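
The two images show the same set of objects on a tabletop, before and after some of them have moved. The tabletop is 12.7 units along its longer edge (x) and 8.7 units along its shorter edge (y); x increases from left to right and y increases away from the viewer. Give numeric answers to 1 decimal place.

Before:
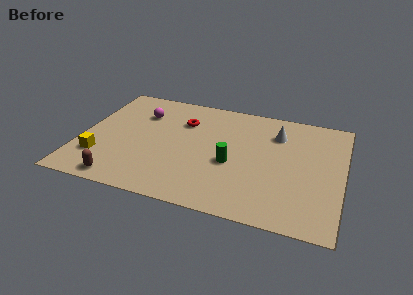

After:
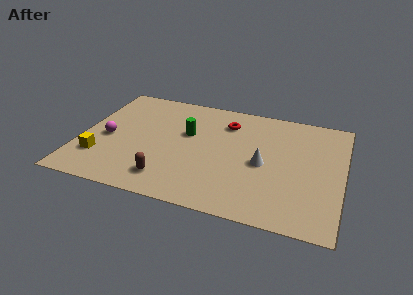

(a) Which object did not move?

the yellow cube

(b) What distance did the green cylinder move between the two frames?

2.9

From (7.4, 3.6) to (5.1, 5.3), the green cylinder covered √(2.3² + 1.7²) ≈ 2.9 units.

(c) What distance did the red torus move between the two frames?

2.2

The red torus moved from about (4.8, 6.2) to (6.9, 6.7), a distance of √(2.1² + 0.5²) ≈ 2.2.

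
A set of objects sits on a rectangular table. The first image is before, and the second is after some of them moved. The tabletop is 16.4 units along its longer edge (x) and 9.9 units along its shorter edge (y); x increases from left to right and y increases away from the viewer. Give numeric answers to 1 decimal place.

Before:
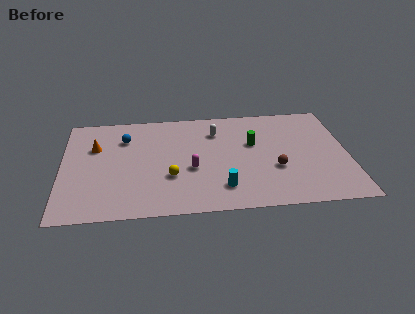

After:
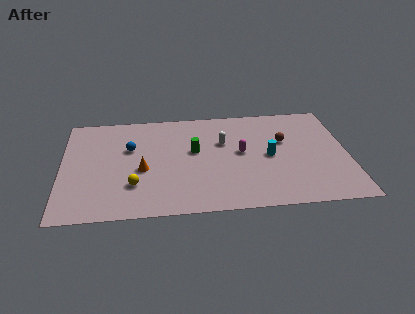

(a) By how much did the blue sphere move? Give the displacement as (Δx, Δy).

(0.3, -1.0)

From the two frames, the blue sphere sits at roughly (3.6, 7.3) before and (3.9, 6.3) after.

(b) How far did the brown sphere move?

2.7

The brown sphere was near (12.2, 3.6) before and (12.8, 6.2) after, so it travelled √(0.6² + 2.6²) ≈ 2.7 units.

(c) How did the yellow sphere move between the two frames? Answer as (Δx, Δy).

(-2.1, -0.6)

The yellow sphere was at about (6.2, 3.4) and moved to about (4.1, 2.8).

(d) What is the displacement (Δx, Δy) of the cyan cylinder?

(2.8, 2.7)

The cyan cylinder was at about (9.1, 2.1) and moved to about (11.9, 4.8).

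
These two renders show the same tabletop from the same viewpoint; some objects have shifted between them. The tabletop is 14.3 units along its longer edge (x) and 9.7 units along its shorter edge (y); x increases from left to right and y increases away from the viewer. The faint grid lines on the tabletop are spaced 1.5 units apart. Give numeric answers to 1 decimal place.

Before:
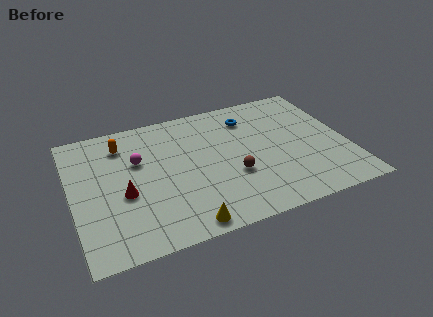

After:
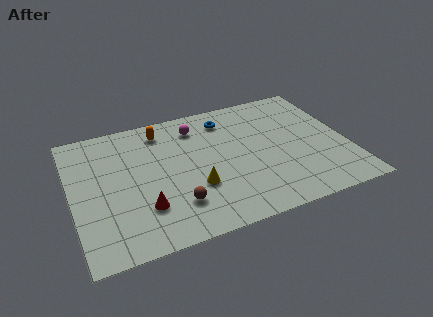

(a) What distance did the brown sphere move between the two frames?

3.3

The brown sphere was near (8.2, 3.5) before and (5.1, 2.4) after, so it travelled √(3.1² + 1.1²) ≈ 3.3 units.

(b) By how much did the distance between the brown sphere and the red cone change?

-4.0

They were about 5.6 units apart before and 1.6 after — 4.0 units closer together.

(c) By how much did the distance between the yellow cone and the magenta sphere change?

-1.1

Before: roughly 5.6 units apart; after: 4.5. That's 1.1 units closer together.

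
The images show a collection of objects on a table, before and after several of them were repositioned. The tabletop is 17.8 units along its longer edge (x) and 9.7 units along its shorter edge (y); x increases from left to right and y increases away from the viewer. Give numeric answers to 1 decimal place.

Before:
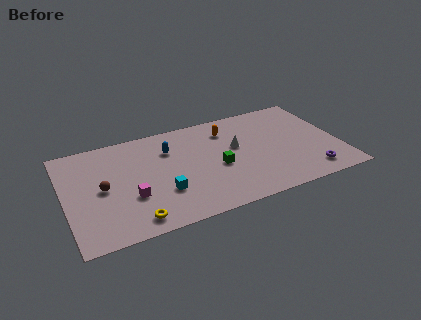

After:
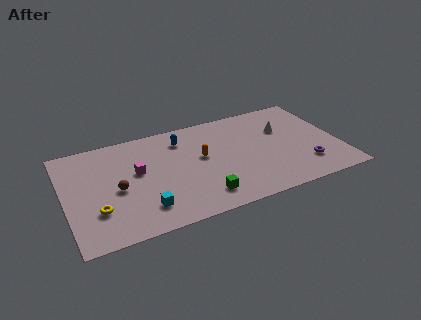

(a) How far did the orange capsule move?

2.8

From (10.8, 7.6) to (8.9, 5.5), the orange capsule covered √(1.9² + 2.1²) ≈ 2.8 units.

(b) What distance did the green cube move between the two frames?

2.7

The green cube was near (9.8, 4.2) before and (8.5, 1.8) after, so it travelled √(1.3² + 2.4²) ≈ 2.7 units.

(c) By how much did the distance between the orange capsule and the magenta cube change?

-3.7

Before: roughly 7.9 units apart; after: 4.2. That's 3.7 units closer together.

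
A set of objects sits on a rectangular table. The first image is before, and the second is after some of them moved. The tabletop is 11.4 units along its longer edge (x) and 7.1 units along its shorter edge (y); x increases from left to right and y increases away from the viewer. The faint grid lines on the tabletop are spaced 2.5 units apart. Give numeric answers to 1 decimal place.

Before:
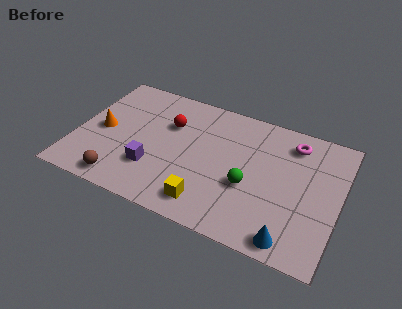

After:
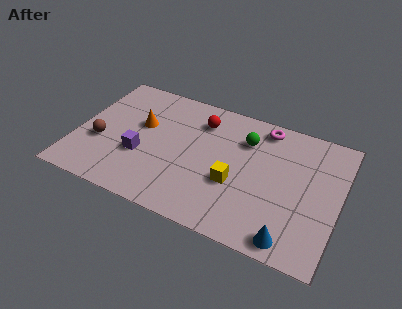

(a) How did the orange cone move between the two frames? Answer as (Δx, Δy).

(1.6, 0.9)

The orange cone started near (1.1, 3.4) and ended near (2.7, 4.3).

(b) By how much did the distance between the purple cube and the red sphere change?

+1.0

Before: roughly 2.7 units apart; after: 3.7. That's 1.0 units further apart.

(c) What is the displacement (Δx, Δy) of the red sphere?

(1.3, 0.7)

The red sphere started near (3.9, 4.8) and ended near (5.2, 5.5).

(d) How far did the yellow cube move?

1.8

The yellow cube moved from about (6.0, 1.2) to (7.0, 2.7), a distance of √(1.0² + 1.5²) ≈ 1.8.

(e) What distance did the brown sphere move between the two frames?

2.2

From (2.3, 0.9) to (1.1, 2.7), the brown sphere covered √(1.2² + 1.8²) ≈ 2.2 units.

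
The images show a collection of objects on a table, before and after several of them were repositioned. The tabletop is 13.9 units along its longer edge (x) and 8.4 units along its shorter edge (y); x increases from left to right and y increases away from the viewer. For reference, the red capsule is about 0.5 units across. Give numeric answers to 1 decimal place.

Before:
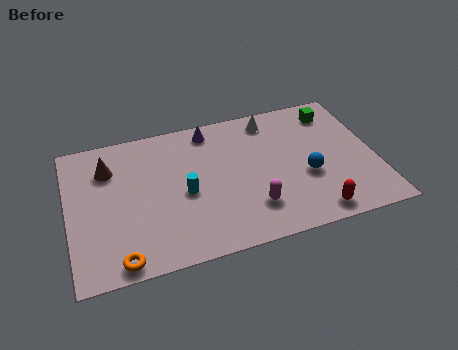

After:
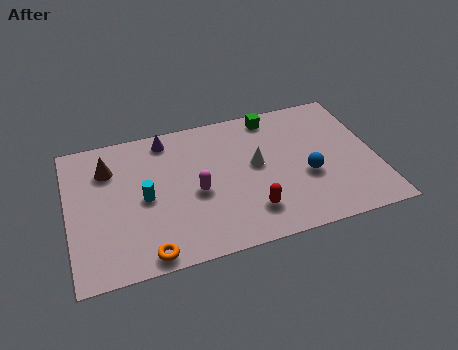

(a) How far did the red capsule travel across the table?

2.9

The red capsule moved from about (10.8, 1.0) to (8.0, 1.9), a distance of √(2.8² + 0.9²) ≈ 2.9.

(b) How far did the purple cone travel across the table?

2.0

The purple cone was near (6.6, 7.3) before and (4.6, 7.3) after, so it travelled √(2.0² + 0.0²) ≈ 2.0 units.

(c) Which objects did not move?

the blue sphere and the brown cone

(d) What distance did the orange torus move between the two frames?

1.2

The orange torus was near (2.1, 0.8) before and (3.3, 0.8) after, so it travelled √(1.2² + 0.0²) ≈ 1.2 units.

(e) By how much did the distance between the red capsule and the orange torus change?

-3.9

Before: roughly 8.7 units apart; after: 4.8. That's 3.9 units closer together.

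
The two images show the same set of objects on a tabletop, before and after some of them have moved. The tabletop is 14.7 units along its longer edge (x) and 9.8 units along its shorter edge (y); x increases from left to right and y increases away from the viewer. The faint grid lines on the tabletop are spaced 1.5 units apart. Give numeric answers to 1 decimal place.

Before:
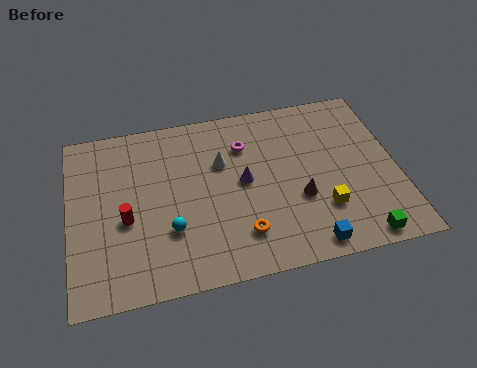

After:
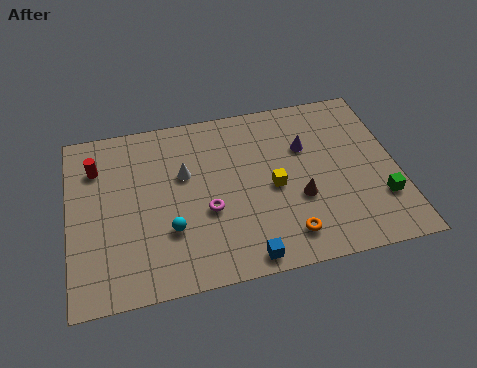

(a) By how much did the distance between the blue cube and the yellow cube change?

+1.9

The distance was about 2.0 in the first image and 3.9 in the second, so they moved 1.9 units further apart.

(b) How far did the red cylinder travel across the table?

3.4

From (2.5, 4.1) to (1.3, 7.3), the red cylinder covered √(1.2² + 3.2²) ≈ 3.4 units.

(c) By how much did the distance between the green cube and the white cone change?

+1.2

They were about 8.0 units apart before and 9.2 after — 1.2 units further apart.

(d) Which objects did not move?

the cyan sphere and the brown cone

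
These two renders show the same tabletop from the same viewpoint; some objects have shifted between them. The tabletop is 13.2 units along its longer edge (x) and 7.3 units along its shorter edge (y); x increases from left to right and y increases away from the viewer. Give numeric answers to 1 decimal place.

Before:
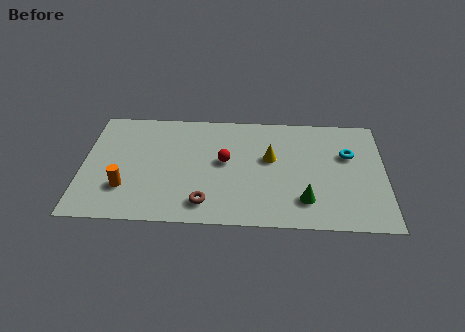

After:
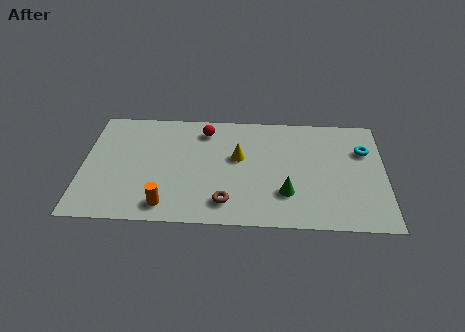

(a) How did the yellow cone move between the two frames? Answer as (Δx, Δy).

(-1.4, 0.0)

From the two frames, the yellow cone sits at roughly (8.2, 4.3) before and (6.8, 4.3) after.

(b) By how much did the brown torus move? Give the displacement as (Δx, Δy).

(0.9, 0.1)

The brown torus started near (5.4, 1.3) and ended near (6.3, 1.4).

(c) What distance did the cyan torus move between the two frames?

0.8

The cyan torus moved from about (11.6, 4.7) to (12.3, 5.0), a distance of √(0.7² + 0.3²) ≈ 0.8.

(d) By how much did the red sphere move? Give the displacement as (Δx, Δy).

(-0.9, 2.0)

The red sphere started near (6.2, 4.0) and ended near (5.3, 6.0).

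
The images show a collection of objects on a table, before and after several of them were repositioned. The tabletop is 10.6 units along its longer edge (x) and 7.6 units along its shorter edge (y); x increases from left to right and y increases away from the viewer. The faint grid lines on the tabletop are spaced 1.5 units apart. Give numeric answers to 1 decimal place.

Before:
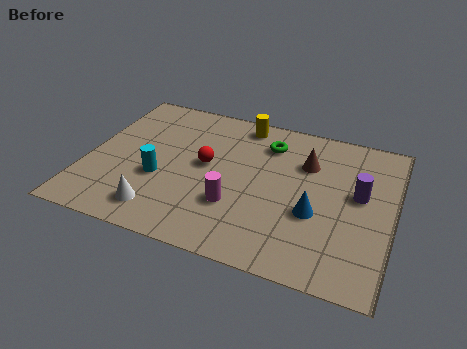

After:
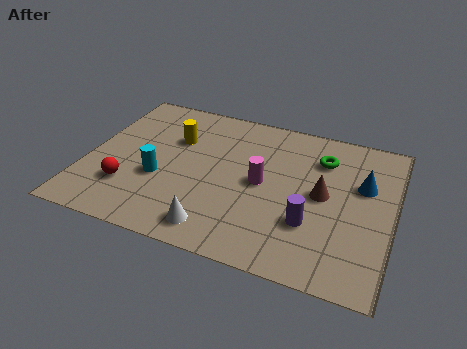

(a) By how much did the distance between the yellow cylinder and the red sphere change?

+0.5

They were about 2.8 units apart before and 3.3 after — 0.5 units further apart.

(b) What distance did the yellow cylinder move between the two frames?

2.7

From (5.1, 6.7) to (2.9, 5.1), the yellow cylinder covered √(2.2² + 1.6²) ≈ 2.7 units.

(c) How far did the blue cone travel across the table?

2.4

The blue cone moved from about (8.0, 2.9) to (9.5, 4.8), a distance of √(1.5² + 1.9²) ≈ 2.4.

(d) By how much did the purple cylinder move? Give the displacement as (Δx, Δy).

(-1.5, -1.9)

From the two frames, the purple cylinder sits at roughly (9.4, 4.3) before and (7.9, 2.4) after.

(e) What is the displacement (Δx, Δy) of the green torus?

(1.9, -0.2)

From the two frames, the green torus sits at roughly (6.1, 5.9) before and (8.0, 5.7) after.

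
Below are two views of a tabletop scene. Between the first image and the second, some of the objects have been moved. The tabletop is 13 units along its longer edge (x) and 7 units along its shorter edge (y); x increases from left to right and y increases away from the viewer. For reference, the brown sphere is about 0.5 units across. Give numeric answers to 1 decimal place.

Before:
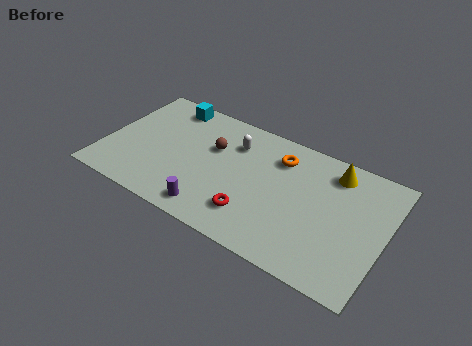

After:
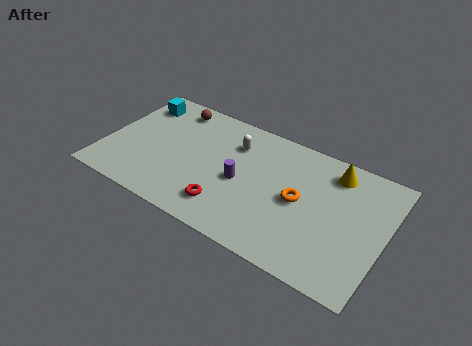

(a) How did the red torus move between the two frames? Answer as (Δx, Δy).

(-1.2, -0.2)

The red torus was at about (7.2, 1.7) and moved to about (6.0, 1.5).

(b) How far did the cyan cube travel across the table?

1.5

The cyan cube moved from about (2.5, 6.1) to (1.1, 5.6), a distance of √(1.4² + 0.5²) ≈ 1.5.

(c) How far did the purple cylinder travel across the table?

2.4

From (5.4, 1.0) to (6.4, 3.2), the purple cylinder covered √(1.0² + 2.2²) ≈ 2.4 units.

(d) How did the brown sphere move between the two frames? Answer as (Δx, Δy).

(-2.2, 1.5)

The brown sphere started near (4.9, 4.5) and ended near (2.7, 6.0).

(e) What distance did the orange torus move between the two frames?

2.2

The orange torus was near (7.9, 5.4) before and (9.1, 3.5) after, so it travelled √(1.2² + 1.9²) ≈ 2.2 units.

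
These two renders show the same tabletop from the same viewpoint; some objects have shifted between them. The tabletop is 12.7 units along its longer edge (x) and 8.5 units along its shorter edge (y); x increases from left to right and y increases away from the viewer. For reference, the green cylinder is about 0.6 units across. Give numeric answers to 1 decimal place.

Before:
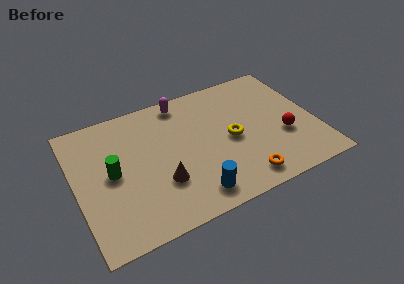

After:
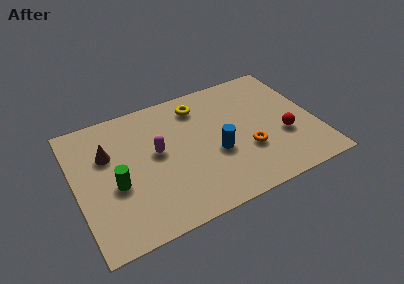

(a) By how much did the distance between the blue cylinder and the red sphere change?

-1.8

The distance was about 5.4 in the first image and 3.6 in the second, so they moved 1.8 units closer together.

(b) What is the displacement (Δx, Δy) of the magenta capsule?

(-1.7, -2.8)

The magenta capsule started near (6.0, 7.5) and ended near (4.3, 4.7).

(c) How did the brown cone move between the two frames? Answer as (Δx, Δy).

(-2.5, 2.9)

The brown cone was at about (4.3, 2.7) and moved to about (1.8, 5.6).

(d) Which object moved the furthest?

the brown cone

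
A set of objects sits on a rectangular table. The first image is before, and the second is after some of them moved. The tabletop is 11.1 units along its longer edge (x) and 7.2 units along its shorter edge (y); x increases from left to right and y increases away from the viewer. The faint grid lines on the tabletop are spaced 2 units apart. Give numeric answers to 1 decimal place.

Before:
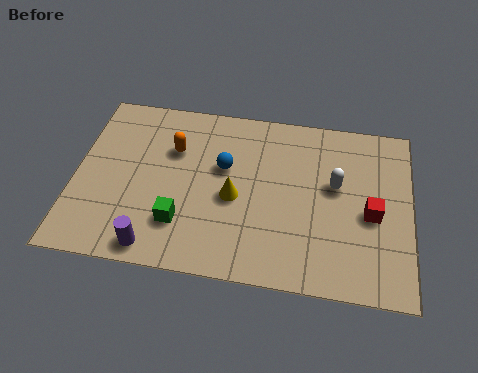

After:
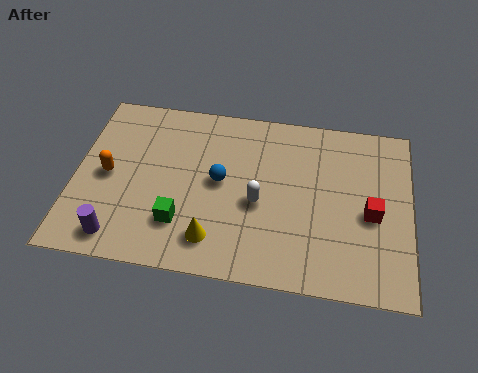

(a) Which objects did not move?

the green cube and the red cube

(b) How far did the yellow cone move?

1.9

The yellow cone was near (5.3, 3.2) before and (4.7, 1.4) after, so it travelled √(0.6² + 1.8²) ≈ 1.9 units.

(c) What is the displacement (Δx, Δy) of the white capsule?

(-2.5, -1.1)

The white capsule started near (8.6, 4.2) and ended near (6.1, 3.1).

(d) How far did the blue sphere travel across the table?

0.6

The blue sphere was near (4.9, 4.4) before and (4.8, 3.8) after, so it travelled √(0.1² + 0.6²) ≈ 0.6 units.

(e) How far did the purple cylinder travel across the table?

1.2

The purple cylinder moved from about (2.8, 0.8) to (1.6, 1.0), a distance of √(1.2² + 0.2²) ≈ 1.2.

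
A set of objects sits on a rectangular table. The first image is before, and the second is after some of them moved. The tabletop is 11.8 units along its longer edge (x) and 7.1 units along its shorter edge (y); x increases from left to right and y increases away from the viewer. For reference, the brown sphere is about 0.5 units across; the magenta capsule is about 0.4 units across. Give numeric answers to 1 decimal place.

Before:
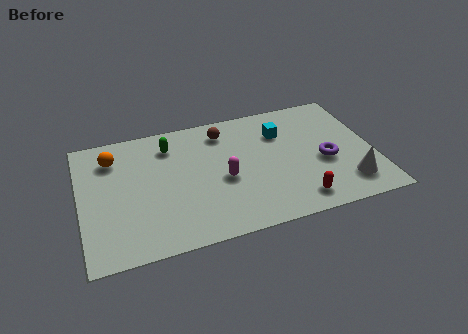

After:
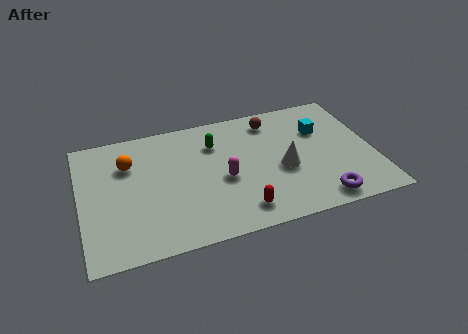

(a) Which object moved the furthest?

the white cone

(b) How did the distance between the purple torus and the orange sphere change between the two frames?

-0.3

The distance was about 8.8 in the first image and 8.5 in the second, so they moved 0.3 units closer together.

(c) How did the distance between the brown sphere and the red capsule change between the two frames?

-0.4

They were about 5.4 units apart before and 5.0 after — 0.4 units closer together.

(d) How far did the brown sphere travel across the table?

2.0

The brown sphere moved from about (5.9, 5.8) to (7.9, 5.9), a distance of √(2.0² + 0.1²) ≈ 2.0.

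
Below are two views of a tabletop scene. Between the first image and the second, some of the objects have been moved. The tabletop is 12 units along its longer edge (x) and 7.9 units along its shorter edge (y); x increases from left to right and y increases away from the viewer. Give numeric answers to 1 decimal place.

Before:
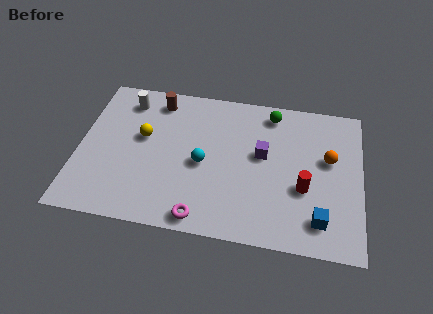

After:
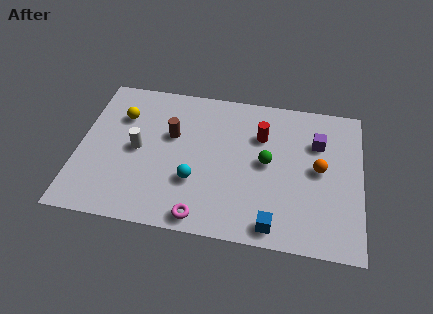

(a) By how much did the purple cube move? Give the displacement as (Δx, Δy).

(2.3, 1.0)

From the two frames, the purple cube sits at roughly (7.8, 4.5) before and (10.1, 5.5) after.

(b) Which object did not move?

the magenta torus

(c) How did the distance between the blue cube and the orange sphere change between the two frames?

+0.5

The distance was about 3.2 in the first image and 3.7 in the second, so they moved 0.5 units further apart.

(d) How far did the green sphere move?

2.7

From (8.1, 6.8) to (8.0, 4.1), the green sphere covered √(0.1² + 2.7²) ≈ 2.7 units.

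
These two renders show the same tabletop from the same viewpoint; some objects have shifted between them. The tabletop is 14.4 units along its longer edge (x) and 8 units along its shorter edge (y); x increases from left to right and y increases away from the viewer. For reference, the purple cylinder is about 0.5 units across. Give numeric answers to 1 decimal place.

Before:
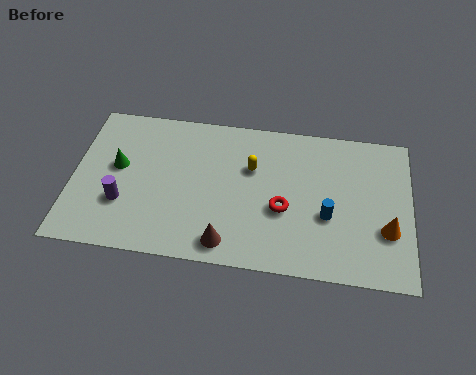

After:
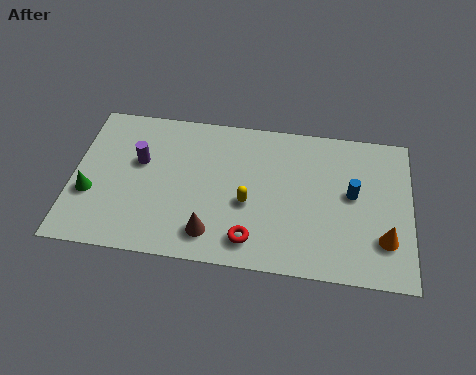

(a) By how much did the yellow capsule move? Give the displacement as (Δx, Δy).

(-0.1, -1.9)

The yellow capsule started near (7.6, 5.2) and ended near (7.5, 3.3).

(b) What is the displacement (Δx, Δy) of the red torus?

(-1.3, -1.8)

From the two frames, the red torus sits at roughly (9.0, 3.2) before and (7.7, 1.4) after.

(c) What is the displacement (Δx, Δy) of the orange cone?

(-0.1, -0.5)

From the two frames, the orange cone sits at roughly (13.4, 2.7) before and (13.3, 2.2) after.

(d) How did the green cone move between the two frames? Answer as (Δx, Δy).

(-1.1, -1.6)

From the two frames, the green cone sits at roughly (1.9, 4.5) before and (0.8, 2.9) after.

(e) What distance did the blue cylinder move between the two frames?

1.6

The blue cylinder was near (10.9, 3.1) before and (11.9, 4.4) after, so it travelled √(1.0² + 1.3²) ≈ 1.6 units.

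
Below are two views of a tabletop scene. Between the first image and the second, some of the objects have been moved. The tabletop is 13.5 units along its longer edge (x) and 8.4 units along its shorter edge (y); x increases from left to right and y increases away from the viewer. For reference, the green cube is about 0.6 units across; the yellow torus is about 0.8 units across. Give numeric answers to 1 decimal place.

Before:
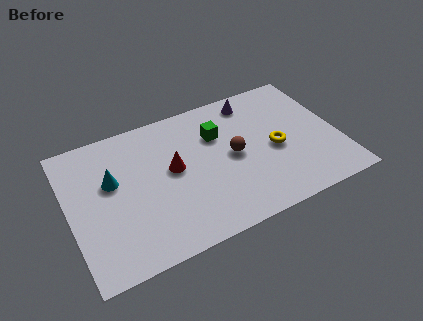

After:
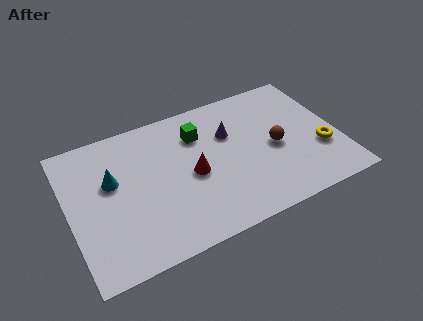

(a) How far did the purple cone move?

2.1

The purple cone was near (9.6, 7.2) before and (8.2, 5.6) after, so it travelled √(1.4² + 1.6²) ≈ 2.1 units.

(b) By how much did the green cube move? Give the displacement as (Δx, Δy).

(-0.9, 0.4)

The green cube was at about (7.6, 5.8) and moved to about (6.7, 6.2).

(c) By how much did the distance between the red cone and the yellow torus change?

+1.3

The distance was about 5.2 in the first image and 6.5 in the second, so they moved 1.3 units further apart.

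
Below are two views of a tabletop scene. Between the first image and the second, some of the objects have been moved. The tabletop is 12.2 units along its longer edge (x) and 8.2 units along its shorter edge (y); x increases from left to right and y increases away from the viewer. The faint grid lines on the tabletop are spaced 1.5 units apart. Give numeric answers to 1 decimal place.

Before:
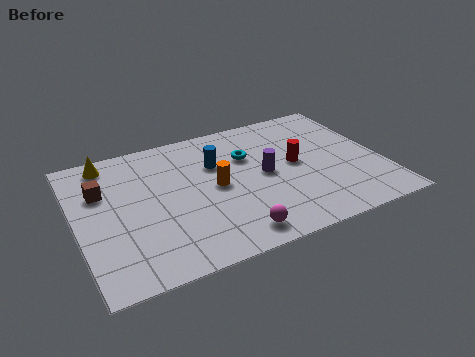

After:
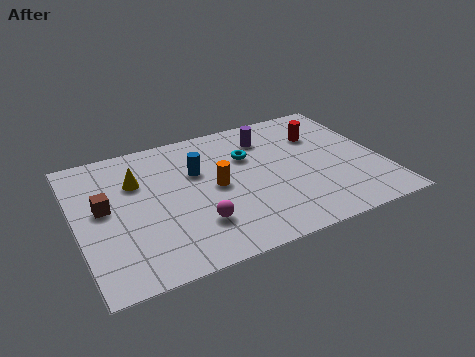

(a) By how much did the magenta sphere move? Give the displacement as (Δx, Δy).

(-1.3, 1.1)

From the two frames, the magenta sphere sits at roughly (5.8, 1.1) before and (4.5, 2.2) after.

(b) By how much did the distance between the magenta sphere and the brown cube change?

-2.3

The distance was about 6.4 in the first image and 4.1 in the second, so they moved 2.3 units closer together.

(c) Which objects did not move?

the cyan torus and the orange cylinder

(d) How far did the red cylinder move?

1.9

The red cylinder moved from about (8.8, 4.3) to (10.0, 5.8), a distance of √(1.2² + 1.5²) ≈ 1.9.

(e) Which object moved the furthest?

the purple cylinder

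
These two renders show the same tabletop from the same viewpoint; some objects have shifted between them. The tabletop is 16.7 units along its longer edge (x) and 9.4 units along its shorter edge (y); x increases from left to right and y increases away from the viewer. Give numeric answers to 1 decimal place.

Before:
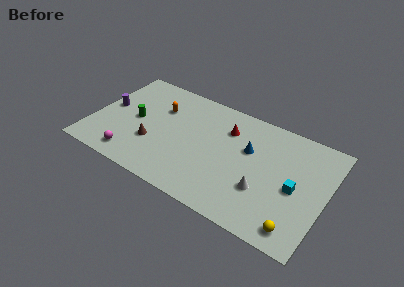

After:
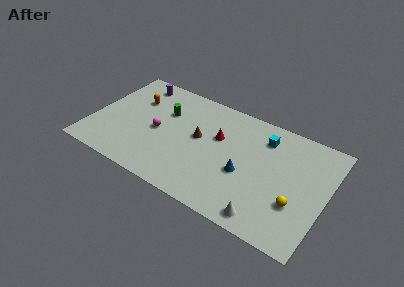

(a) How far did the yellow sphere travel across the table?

1.8

The yellow sphere moved from about (15.1, 1.3) to (14.8, 3.1), a distance of √(0.3² + 1.8²) ≈ 1.8.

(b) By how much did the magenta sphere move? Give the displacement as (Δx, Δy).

(1.4, 3.0)

From the two frames, the magenta sphere sits at roughly (3.3, 1.4) before and (4.7, 4.4) after.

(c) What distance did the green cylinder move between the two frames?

2.5

The green cylinder was near (3.0, 4.7) before and (4.9, 6.3) after, so it travelled √(1.9² + 1.6²) ≈ 2.5 units.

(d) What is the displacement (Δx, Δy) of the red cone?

(-0.5, -1.0)

The red cone was at about (9.4, 6.9) and moved to about (8.9, 5.9).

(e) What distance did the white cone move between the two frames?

2.1

The white cone moved from about (12.5, 3.1) to (13.0, 1.1), a distance of √(0.5² + 2.0²) ≈ 2.1.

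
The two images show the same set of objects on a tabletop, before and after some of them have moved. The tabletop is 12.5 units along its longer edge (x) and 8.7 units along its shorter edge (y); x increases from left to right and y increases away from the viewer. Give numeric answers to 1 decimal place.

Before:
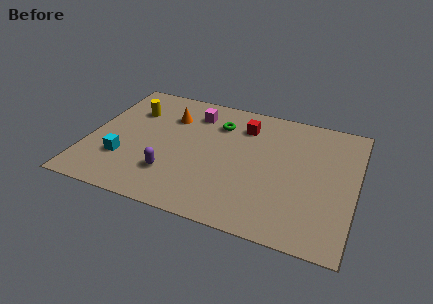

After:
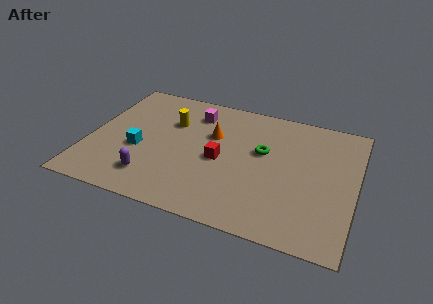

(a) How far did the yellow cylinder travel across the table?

1.9

From (1.8, 6.2) to (3.7, 5.9), the yellow cylinder covered √(1.9² + 0.3²) ≈ 1.9 units.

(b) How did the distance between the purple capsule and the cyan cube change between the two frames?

-0.4

Before: roughly 2.3 units apart; after: 1.9. That's 0.4 units closer together.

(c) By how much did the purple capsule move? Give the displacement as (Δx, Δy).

(-0.9, -0.5)

The purple capsule started near (4.1, 2.3) and ended near (3.2, 1.8).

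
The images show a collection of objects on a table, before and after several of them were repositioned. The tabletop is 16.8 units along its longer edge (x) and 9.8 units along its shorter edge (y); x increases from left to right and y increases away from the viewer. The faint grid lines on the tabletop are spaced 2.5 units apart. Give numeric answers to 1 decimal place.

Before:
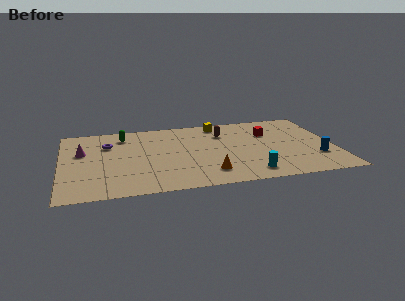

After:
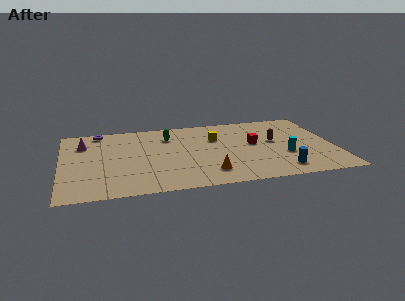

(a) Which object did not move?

the orange cone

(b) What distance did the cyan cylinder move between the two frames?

3.0

From (11.4, 1.5) to (13.7, 3.5), the cyan cylinder covered √(2.3² + 2.0²) ≈ 3.0 units.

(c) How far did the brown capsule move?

3.5

The brown capsule moved from about (10.1, 7.2) to (13.2, 5.5), a distance of √(3.1² + 1.7²) ≈ 3.5.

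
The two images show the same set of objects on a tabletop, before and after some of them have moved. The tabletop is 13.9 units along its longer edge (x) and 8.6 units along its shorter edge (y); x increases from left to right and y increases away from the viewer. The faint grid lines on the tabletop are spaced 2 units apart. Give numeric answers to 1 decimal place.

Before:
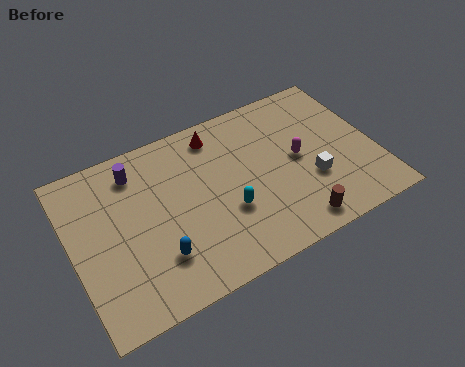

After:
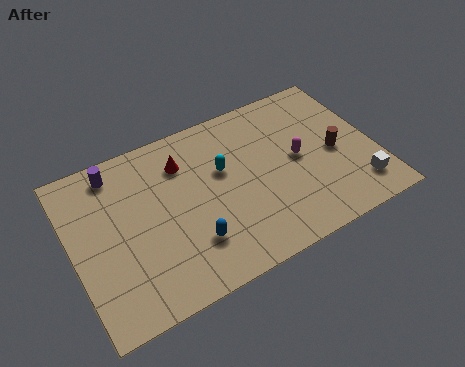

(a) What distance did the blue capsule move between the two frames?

1.5

From (3.6, 2.3) to (5.1, 2.3), the blue capsule covered √(1.5² + 0.0²) ≈ 1.5 units.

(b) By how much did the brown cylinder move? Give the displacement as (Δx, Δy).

(2.4, 2.9)

The brown cylinder started near (9.7, 1.1) and ended near (12.1, 4.0).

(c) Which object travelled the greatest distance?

the brown cylinder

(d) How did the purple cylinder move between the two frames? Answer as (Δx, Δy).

(-0.9, 0.4)

From the two frames, the purple cylinder sits at roughly (3.2, 7.0) before and (2.3, 7.4) after.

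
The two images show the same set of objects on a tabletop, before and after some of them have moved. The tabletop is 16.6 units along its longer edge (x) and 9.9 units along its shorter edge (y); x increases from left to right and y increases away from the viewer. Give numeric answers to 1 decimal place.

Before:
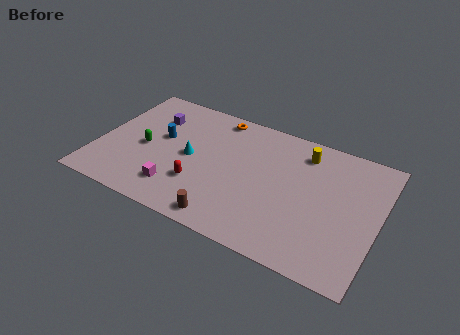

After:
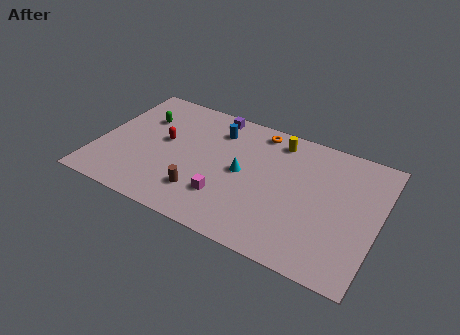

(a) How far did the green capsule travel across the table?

2.5

The green capsule moved from about (2.8, 4.5) to (2.3, 6.9), a distance of √(0.5² + 2.4²) ≈ 2.5.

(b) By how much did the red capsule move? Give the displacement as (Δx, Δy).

(-2.5, 2.5)

From the two frames, the red capsule sits at roughly (6.3, 3.0) before and (3.8, 5.5) after.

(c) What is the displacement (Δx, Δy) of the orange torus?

(2.5, -0.1)

The orange torus started near (6.6, 8.8) and ended near (9.1, 8.7).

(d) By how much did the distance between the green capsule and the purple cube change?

+1.8

The distance was about 2.7 in the first image and 4.5 in the second, so they moved 1.8 units further apart.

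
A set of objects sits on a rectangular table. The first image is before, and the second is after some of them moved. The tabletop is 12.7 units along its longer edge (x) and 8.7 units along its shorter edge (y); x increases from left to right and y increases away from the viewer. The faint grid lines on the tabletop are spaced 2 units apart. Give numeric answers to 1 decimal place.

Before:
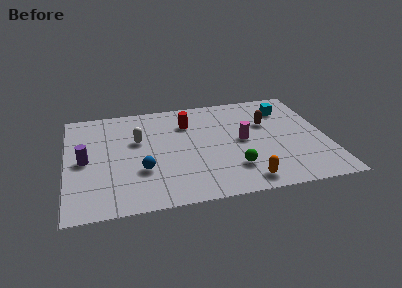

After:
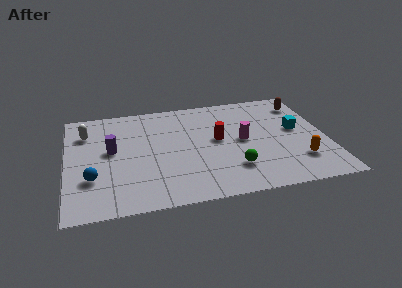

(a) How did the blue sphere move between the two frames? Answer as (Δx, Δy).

(-2.4, -0.2)

From the two frames, the blue sphere sits at roughly (3.6, 2.9) before and (1.2, 2.7) after.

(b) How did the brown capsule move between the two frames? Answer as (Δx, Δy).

(1.9, 1.4)

The brown capsule was at about (9.9, 5.6) and moved to about (11.8, 7.0).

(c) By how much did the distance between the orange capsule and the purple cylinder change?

+1.2

They were about 8.2 units apart before and 9.4 after — 1.2 units further apart.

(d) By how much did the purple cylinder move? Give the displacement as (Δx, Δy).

(1.3, 0.6)

From the two frames, the purple cylinder sits at roughly (0.9, 4.2) before and (2.2, 4.8) after.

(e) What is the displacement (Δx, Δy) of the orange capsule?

(2.7, 1.1)

From the two frames, the orange capsule sits at roughly (8.5, 1.1) before and (11.2, 2.2) after.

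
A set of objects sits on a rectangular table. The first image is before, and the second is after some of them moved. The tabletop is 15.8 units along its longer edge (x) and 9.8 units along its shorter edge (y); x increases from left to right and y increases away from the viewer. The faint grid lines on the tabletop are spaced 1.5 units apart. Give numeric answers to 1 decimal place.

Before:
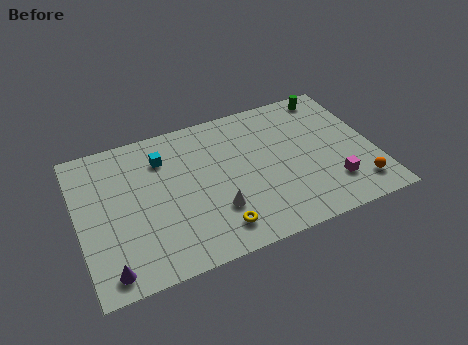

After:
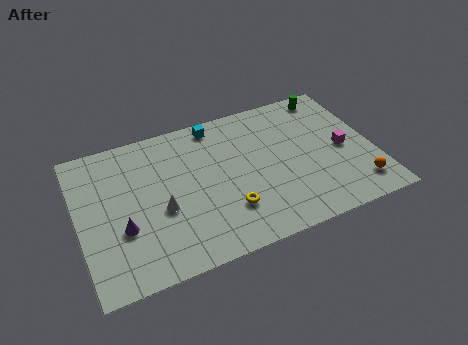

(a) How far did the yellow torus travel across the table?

1.2

From (7.0, 1.7) to (7.7, 2.7), the yellow torus covered √(0.7² + 1.0²) ≈ 1.2 units.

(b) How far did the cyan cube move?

3.3

The cyan cube moved from about (4.7, 7.4) to (7.7, 8.7), a distance of √(3.0² + 1.3²) ≈ 3.3.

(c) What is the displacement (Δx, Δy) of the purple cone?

(0.9, 2.3)

From the two frames, the purple cone sits at roughly (1.3, 1.2) before and (2.2, 3.5) after.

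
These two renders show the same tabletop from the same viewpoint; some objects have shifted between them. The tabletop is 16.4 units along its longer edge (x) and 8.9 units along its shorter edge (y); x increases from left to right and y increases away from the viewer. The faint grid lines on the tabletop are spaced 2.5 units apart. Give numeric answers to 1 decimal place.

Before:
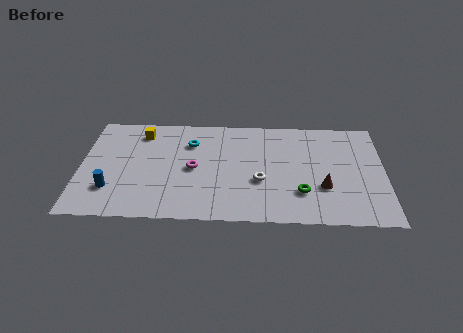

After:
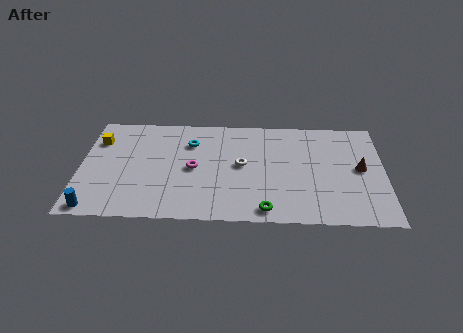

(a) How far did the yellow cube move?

2.4

From (3.2, 7.3) to (0.9, 6.5), the yellow cube covered √(2.3² + 0.8²) ≈ 2.4 units.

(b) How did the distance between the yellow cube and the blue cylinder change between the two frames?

+0.6

They were about 5.1 units apart before and 5.7 after — 0.6 units further apart.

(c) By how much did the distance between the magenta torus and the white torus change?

-1.1

The distance was about 3.7 in the first image and 2.6 in the second, so they moved 1.1 units closer together.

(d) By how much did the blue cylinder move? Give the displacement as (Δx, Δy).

(-0.8, -1.6)

The blue cylinder started near (1.7, 2.4) and ended near (0.9, 0.8).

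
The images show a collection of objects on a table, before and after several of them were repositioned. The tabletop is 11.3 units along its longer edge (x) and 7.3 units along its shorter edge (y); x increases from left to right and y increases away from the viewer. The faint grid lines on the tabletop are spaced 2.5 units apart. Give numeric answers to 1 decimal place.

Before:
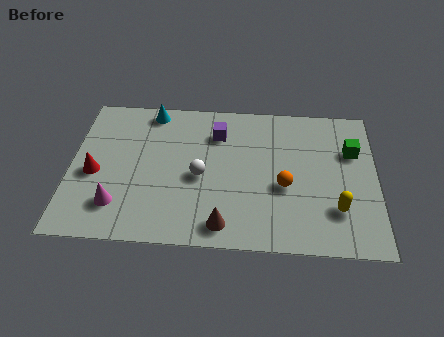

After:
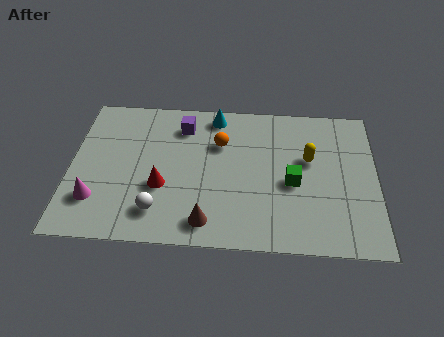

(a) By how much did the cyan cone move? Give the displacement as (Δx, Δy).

(2.4, -0.1)

From the two frames, the cyan cone sits at roughly (2.9, 6.5) before and (5.3, 6.4) after.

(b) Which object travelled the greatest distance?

the orange sphere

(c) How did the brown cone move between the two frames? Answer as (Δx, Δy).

(-0.6, 0.1)

The brown cone started near (5.7, 1.0) and ended near (5.1, 1.1).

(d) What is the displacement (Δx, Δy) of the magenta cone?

(-0.8, 0.2)

From the two frames, the magenta cone sits at roughly (1.8, 1.7) before and (1.0, 1.9) after.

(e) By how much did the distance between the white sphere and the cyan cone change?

+1.6

They were about 3.7 units apart before and 5.3 after — 1.6 units further apart.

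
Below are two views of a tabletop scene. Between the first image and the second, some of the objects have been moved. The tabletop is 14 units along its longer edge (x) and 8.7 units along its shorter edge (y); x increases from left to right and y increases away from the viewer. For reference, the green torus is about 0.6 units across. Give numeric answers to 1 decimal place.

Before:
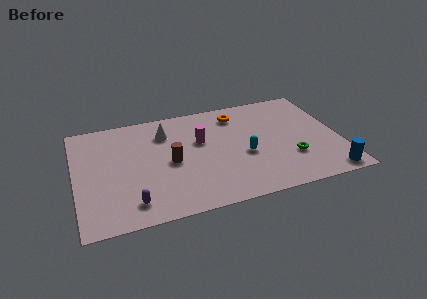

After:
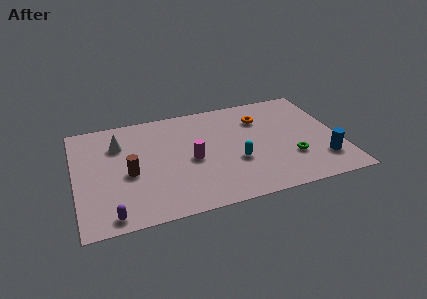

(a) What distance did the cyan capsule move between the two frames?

0.6

From (8.9, 3.6) to (8.4, 3.2), the cyan capsule covered √(0.5² + 0.4²) ≈ 0.6 units.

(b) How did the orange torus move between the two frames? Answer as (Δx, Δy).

(1.2, -0.7)

From the two frames, the orange torus sits at roughly (8.8, 7.1) before and (10.0, 6.4) after.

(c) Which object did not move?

the green torus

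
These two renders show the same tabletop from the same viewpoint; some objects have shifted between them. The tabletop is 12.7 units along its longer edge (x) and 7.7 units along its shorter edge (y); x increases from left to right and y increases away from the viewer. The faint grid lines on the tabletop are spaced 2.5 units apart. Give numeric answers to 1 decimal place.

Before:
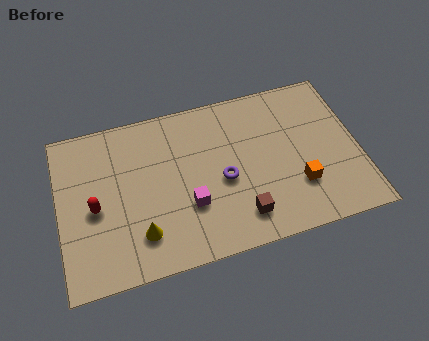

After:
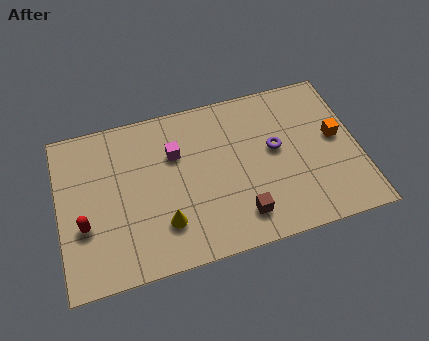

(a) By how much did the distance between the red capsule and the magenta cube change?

+0.7

Before: roughly 4.0 units apart; after: 4.7. That's 0.7 units further apart.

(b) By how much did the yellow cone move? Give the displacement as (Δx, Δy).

(1.0, 0.2)

The yellow cone was at about (3.3, 1.8) and moved to about (4.3, 2.0).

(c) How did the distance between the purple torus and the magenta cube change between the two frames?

+2.6

They were about 1.7 units apart before and 4.3 after — 2.6 units further apart.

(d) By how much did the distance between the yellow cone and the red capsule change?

+0.9

The distance was about 2.5 in the first image and 3.4 in the second, so they moved 0.9 units further apart.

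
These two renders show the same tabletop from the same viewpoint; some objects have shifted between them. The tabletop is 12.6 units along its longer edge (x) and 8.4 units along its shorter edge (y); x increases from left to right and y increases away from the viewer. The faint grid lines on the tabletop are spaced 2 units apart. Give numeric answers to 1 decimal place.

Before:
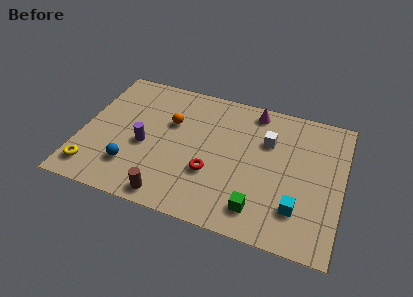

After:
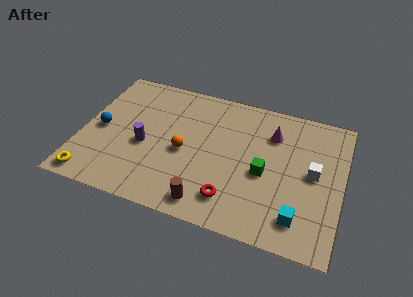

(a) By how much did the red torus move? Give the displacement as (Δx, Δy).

(1.1, -1.2)

The red torus was at about (6.4, 2.9) and moved to about (7.5, 1.7).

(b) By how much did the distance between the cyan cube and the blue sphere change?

+2.1

The distance was about 8.0 in the first image and 10.1 in the second, so they moved 2.1 units further apart.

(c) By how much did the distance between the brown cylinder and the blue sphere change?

+3.9

They were about 2.3 units apart before and 6.2 after — 3.9 units further apart.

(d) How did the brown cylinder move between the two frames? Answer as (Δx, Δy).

(1.8, 0.2)

The brown cylinder was at about (4.6, 0.9) and moved to about (6.4, 1.1).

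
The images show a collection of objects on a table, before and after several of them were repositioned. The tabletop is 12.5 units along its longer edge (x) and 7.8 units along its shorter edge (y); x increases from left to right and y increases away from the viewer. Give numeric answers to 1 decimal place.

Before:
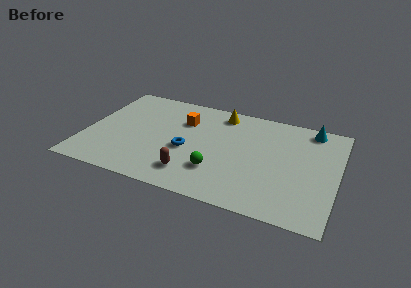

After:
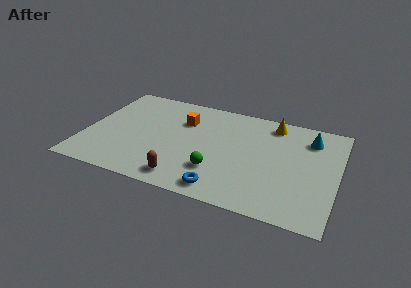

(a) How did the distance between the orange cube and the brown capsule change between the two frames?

+0.4

Before: roughly 4.0 units apart; after: 4.4. That's 0.4 units further apart.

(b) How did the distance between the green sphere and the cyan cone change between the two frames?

-0.6

Before: roughly 6.4 units apart; after: 5.8. That's 0.6 units closer together.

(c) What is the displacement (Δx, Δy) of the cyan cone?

(0.0, -0.8)

The cyan cone was at about (11.0, 6.9) and moved to about (11.0, 6.1).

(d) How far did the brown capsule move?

0.6

From (5.5, 1.6) to (5.2, 1.1), the brown capsule covered √(0.3² + 0.5²) ≈ 0.6 units.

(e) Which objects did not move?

the green sphere and the orange cube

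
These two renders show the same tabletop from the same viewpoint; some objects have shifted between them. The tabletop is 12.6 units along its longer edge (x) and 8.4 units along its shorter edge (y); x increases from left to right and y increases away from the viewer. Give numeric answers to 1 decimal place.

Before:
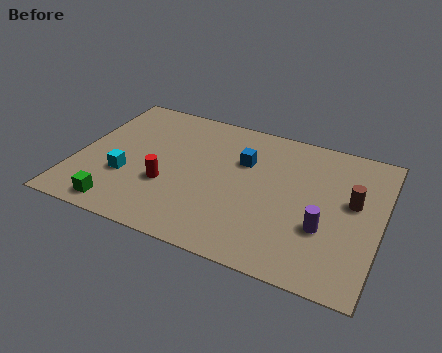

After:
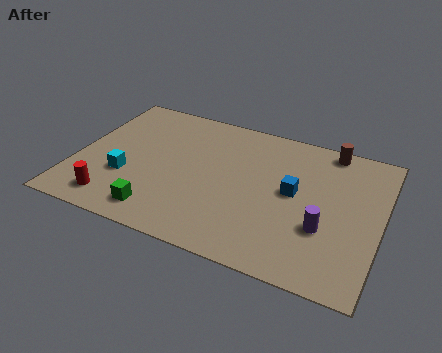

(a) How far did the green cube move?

1.6

From (2.2, 1.0) to (3.8, 1.3), the green cube covered √(1.6² + 0.3²) ≈ 1.6 units.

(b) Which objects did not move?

the purple cylinder and the cyan cube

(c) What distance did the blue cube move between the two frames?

2.5

From (6.8, 5.6) to (9.0, 4.5), the blue cube covered √(2.2² + 1.1²) ≈ 2.5 units.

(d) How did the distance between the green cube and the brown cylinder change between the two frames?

-1.0

They were about 10.0 units apart before and 9.0 after — 1.0 units closer together.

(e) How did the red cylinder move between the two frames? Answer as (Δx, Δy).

(-2.0, -1.7)

The red cylinder started near (3.9, 3.0) and ended near (1.9, 1.3).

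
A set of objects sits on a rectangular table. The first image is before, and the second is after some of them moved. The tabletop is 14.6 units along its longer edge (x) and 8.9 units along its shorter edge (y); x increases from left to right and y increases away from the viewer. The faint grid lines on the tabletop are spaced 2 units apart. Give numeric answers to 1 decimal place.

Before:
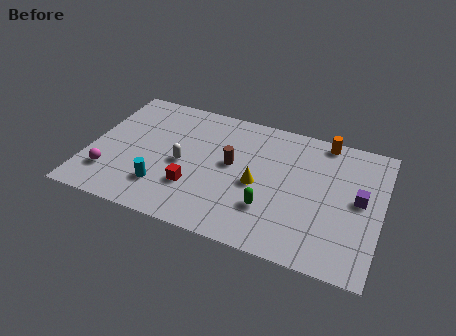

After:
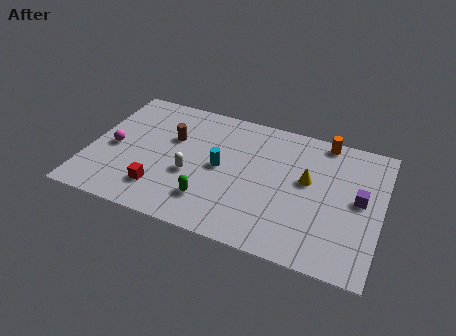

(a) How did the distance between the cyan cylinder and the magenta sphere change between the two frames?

+2.7

They were about 2.7 units apart before and 5.4 after — 2.7 units further apart.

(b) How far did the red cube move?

1.7

The red cube was near (5.4, 2.7) before and (3.8, 2.0) after, so it travelled √(1.6² + 0.7²) ≈ 1.7 units.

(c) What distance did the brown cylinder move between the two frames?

3.2

The brown cylinder moved from about (7.1, 4.9) to (4.0, 5.7), a distance of √(3.1² + 0.8²) ≈ 3.2.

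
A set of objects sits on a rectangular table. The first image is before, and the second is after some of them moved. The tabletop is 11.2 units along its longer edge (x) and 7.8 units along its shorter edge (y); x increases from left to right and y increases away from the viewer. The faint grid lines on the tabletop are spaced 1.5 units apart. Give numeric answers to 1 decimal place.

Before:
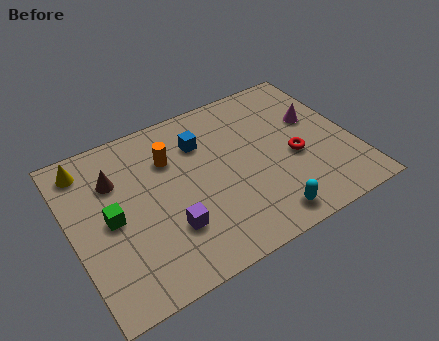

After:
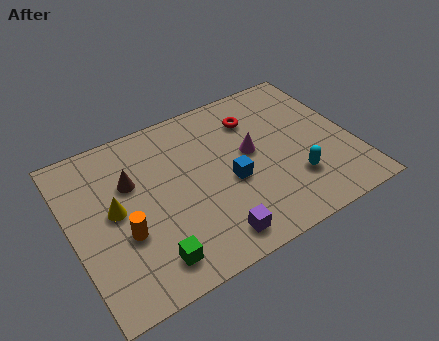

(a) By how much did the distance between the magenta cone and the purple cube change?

-3.0

The distance was about 6.8 in the first image and 3.8 in the second, so they moved 3.0 units closer together.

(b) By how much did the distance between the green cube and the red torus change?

-0.6

Before: roughly 7.3 units apart; after: 6.7. That's 0.6 units closer together.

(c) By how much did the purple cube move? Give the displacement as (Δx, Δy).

(1.5, -1.2)

From the two frames, the purple cube sits at roughly (3.6, 2.3) before and (5.1, 1.1) after.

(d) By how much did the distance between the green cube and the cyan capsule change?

-0.4

The distance was about 6.4 in the first image and 6.0 in the second, so they moved 0.4 units closer together.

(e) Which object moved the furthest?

the orange cylinder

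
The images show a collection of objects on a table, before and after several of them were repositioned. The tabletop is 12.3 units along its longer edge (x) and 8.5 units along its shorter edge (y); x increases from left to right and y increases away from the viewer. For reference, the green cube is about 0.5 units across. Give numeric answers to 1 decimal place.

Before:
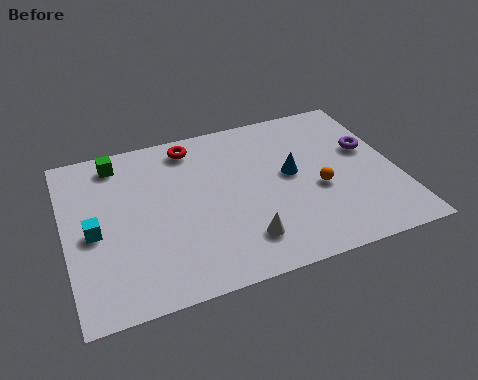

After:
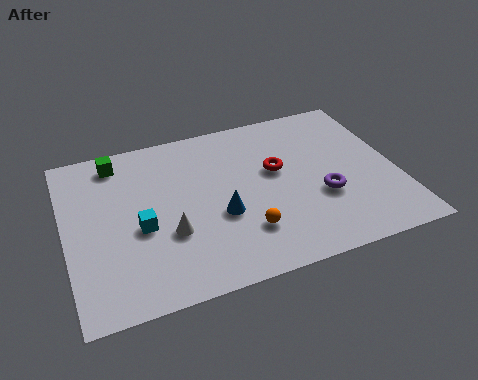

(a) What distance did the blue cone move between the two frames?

3.1

The blue cone was near (8.4, 4.6) before and (5.6, 3.3) after, so it travelled √(2.8² + 1.3²) ≈ 3.1 units.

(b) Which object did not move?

the green cube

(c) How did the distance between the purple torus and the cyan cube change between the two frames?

-3.8

They were about 10.5 units apart before and 6.7 after — 3.8 units closer together.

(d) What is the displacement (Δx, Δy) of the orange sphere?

(-2.9, -1.3)

From the two frames, the orange sphere sits at roughly (9.3, 3.5) before and (6.4, 2.2) after.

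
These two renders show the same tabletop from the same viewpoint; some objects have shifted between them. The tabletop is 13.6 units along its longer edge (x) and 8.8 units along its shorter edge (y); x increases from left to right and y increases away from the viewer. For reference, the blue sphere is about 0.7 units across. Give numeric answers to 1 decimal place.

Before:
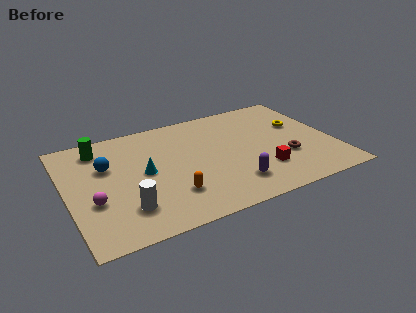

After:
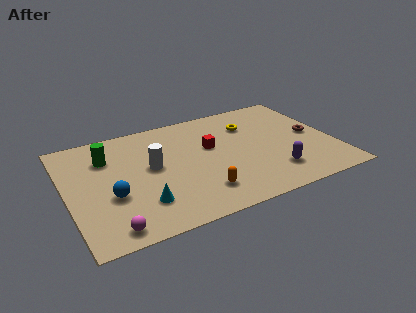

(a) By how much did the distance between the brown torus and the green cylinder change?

+0.5

The distance was about 10.1 in the first image and 10.6 in the second, so they moved 0.5 units further apart.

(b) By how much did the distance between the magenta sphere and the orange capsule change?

+0.8

The distance was about 3.9 in the first image and 4.7 in the second, so they moved 0.8 units further apart.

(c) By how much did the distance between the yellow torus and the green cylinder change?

-3.0

The distance was about 10.4 in the first image and 7.4 in the second, so they moved 3.0 units closer together.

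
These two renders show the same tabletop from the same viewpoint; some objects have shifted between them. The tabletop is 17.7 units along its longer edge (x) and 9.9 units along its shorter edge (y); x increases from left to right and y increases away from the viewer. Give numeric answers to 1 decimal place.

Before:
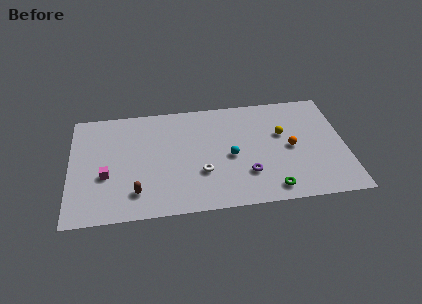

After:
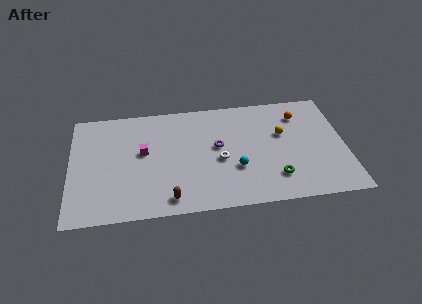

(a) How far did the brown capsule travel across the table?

2.2

The brown capsule moved from about (4.2, 2.1) to (6.3, 1.3), a distance of √(2.1² + 0.8²) ≈ 2.2.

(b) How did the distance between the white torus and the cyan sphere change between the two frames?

-0.9

Before: roughly 2.2 units apart; after: 1.3. That's 0.9 units closer together.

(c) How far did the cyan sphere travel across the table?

1.1

The cyan sphere was near (10.3, 4.5) before and (10.6, 3.4) after, so it travelled √(0.3² + 1.1²) ≈ 1.1 units.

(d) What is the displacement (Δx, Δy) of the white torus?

(1.2, 1.0)

The white torus was at about (8.4, 3.3) and moved to about (9.6, 4.3).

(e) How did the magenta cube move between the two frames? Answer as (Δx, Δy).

(2.4, 1.8)

From the two frames, the magenta cube sits at roughly (2.3, 3.8) before and (4.7, 5.6) after.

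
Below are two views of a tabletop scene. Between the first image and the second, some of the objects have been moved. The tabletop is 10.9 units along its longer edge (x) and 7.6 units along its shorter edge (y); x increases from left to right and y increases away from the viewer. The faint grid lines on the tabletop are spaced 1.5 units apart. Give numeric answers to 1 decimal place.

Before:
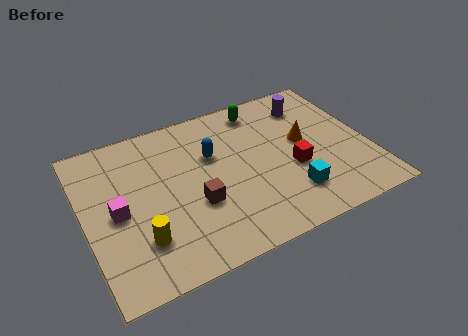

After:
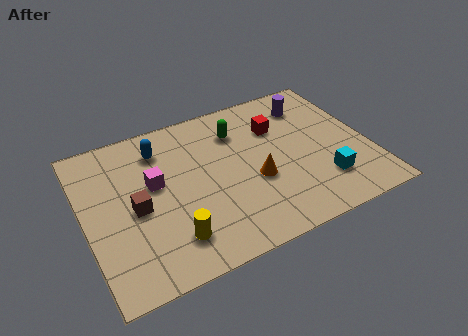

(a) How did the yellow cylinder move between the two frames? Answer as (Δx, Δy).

(1.1, -0.4)

The yellow cylinder started near (1.9, 2.0) and ended near (3.0, 1.6).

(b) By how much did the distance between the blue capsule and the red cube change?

+1.1

They were about 3.5 units apart before and 4.6 after — 1.1 units further apart.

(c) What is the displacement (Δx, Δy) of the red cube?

(-0.3, 2.3)

The red cube was at about (7.9, 3.0) and moved to about (7.6, 5.3).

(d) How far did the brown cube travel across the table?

2.3

From (4.1, 2.8) to (1.9, 3.5), the brown cube covered √(2.2² + 0.7²) ≈ 2.3 units.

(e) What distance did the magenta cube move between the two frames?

1.7

The magenta cube was near (1.2, 3.6) before and (2.7, 4.4) after, so it travelled √(1.5² + 0.8²) ≈ 1.7 units.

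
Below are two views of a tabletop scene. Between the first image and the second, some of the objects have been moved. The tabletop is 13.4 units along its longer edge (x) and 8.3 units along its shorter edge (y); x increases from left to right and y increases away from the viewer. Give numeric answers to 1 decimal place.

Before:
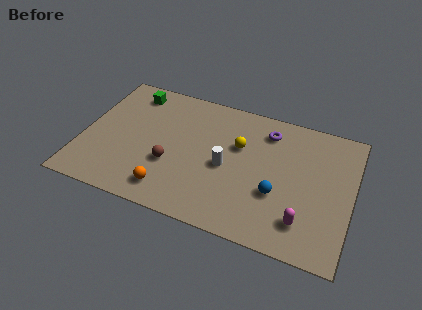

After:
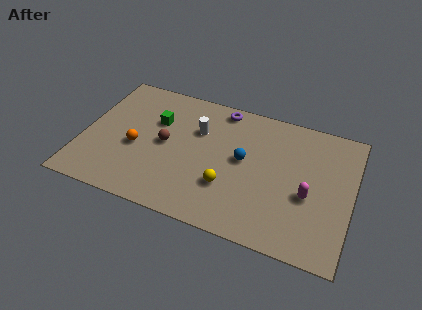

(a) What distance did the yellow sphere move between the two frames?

2.7

The yellow sphere moved from about (7.7, 5.3) to (7.4, 2.6), a distance of √(0.3² + 2.7²) ≈ 2.7.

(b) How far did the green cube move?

2.1

From (2.1, 7.0) to (3.5, 5.5), the green cube covered √(1.4² + 1.5²) ≈ 2.1 units.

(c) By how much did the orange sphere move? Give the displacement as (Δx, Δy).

(-1.9, 2.1)

The orange sphere was at about (4.6, 1.4) and moved to about (2.7, 3.5).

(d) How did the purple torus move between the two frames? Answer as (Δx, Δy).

(-2.4, 0.7)

The purple torus was at about (9.0, 6.7) and moved to about (6.6, 7.4).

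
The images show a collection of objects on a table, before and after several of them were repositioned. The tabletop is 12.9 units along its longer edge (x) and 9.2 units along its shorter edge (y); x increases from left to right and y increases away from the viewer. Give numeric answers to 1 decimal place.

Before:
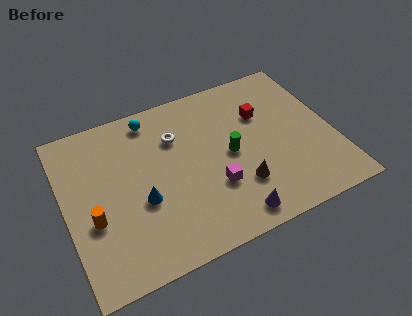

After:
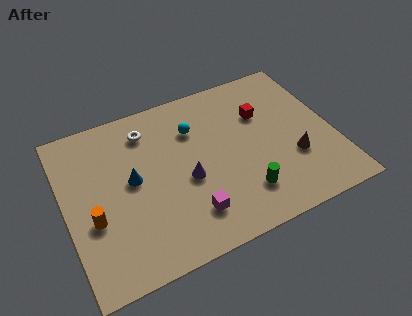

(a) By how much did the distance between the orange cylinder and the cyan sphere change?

+0.5

Before: roughly 5.6 units apart; after: 6.1. That's 0.5 units further apart.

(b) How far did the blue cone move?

1.3

From (3.5, 3.6) to (3.2, 4.9), the blue cone covered √(0.3² + 1.3²) ≈ 1.3 units.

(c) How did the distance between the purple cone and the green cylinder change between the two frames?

-0.3

Before: roughly 3.4 units apart; after: 3.1. That's 0.3 units closer together.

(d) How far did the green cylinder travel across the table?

2.4

The green cylinder was near (7.9, 4.5) before and (8.2, 2.1) after, so it travelled √(0.3² + 2.4²) ≈ 2.4 units.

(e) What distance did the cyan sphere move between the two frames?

2.4

From (4.5, 8.0) to (6.4, 6.6), the cyan sphere covered √(1.9² + 1.4²) ≈ 2.4 units.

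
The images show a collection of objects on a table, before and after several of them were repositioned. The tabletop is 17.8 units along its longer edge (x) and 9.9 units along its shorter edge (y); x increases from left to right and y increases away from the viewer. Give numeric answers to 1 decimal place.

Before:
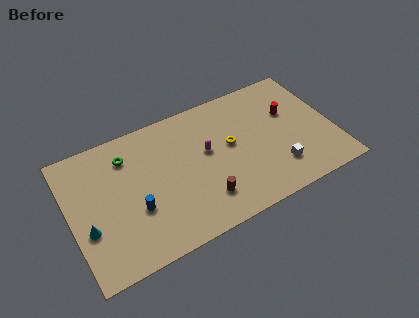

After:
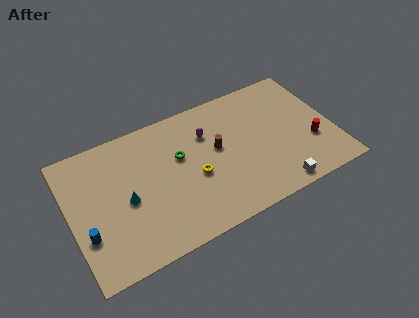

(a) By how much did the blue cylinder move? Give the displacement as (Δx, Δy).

(-3.3, -0.4)

The blue cylinder started near (4.2, 3.6) and ended near (0.9, 3.2).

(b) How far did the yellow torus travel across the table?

2.9

From (10.9, 5.5) to (8.3, 4.2), the yellow torus covered √(2.6² + 1.3²) ≈ 2.9 units.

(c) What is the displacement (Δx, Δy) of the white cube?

(-0.3, -1.4)

The white cube was at about (13.7, 2.4) and moved to about (13.4, 1.0).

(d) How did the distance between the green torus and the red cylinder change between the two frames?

-2.0

They were about 11.1 units apart before and 9.1 after — 2.0 units closer together.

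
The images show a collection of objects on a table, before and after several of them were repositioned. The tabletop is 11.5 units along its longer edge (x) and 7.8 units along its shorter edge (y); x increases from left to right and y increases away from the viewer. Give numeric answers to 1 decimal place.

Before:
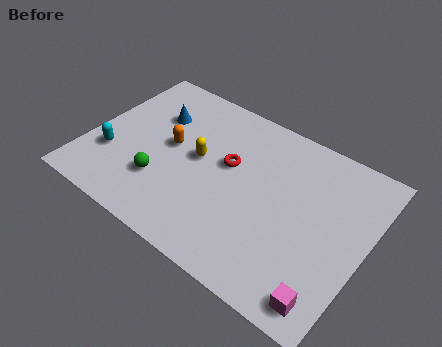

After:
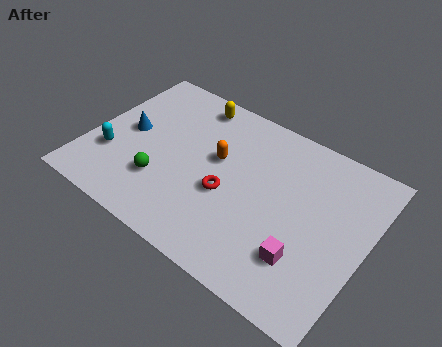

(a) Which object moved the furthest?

the yellow capsule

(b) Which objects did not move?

the green sphere and the cyan capsule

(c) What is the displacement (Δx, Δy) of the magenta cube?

(-1.2, 1.1)

The magenta cube was at about (10.5, 1.0) and moved to about (9.3, 2.1).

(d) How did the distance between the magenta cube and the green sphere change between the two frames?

-1.3

The distance was about 7.3 in the first image and 6.0 in the second, so they moved 1.3 units closer together.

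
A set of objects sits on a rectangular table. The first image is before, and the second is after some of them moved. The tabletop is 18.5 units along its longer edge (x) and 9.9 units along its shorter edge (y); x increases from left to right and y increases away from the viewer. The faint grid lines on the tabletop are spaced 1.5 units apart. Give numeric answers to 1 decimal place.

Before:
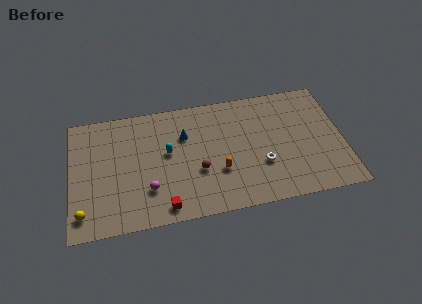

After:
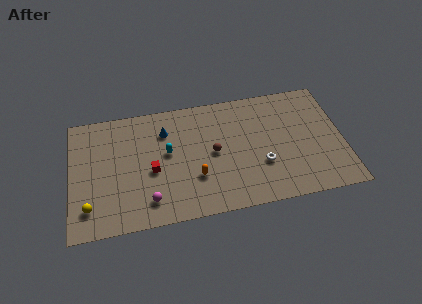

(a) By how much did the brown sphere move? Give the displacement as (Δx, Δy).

(1.1, 1.3)

The brown sphere was at about (8.6, 3.7) and moved to about (9.7, 5.0).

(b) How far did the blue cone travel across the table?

1.4

From (7.8, 6.8) to (6.5, 7.4), the blue cone covered √(1.3² + 0.6²) ≈ 1.4 units.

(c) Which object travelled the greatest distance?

the red cube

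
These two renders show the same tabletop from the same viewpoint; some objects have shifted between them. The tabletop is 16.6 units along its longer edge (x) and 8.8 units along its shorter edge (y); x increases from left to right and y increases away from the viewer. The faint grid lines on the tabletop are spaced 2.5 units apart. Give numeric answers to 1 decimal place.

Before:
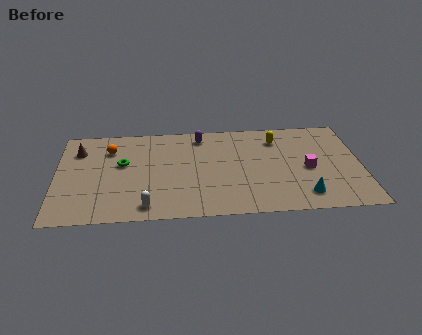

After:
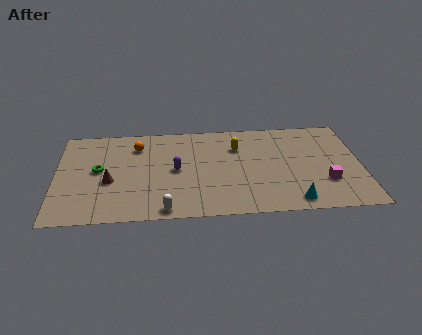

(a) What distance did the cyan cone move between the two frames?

0.8

From (13.4, 1.6) to (12.8, 1.1), the cyan cone covered √(0.6² + 0.5²) ≈ 0.8 units.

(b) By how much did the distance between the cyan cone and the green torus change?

+0.7

The distance was about 10.4 in the first image and 11.1 in the second, so they moved 0.7 units further apart.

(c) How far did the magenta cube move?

1.6

The magenta cube moved from about (13.7, 4.0) to (14.6, 2.7), a distance of √(0.9² + 1.3²) ≈ 1.6.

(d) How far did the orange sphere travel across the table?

1.5

From (2.9, 6.6) to (4.4, 6.8), the orange sphere covered √(1.5² + 0.2²) ≈ 1.5 units.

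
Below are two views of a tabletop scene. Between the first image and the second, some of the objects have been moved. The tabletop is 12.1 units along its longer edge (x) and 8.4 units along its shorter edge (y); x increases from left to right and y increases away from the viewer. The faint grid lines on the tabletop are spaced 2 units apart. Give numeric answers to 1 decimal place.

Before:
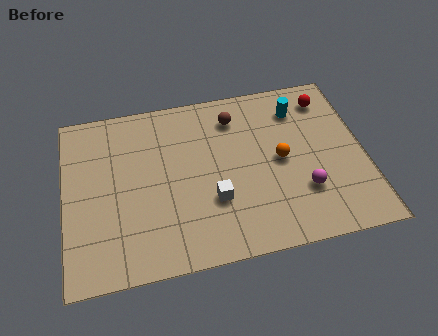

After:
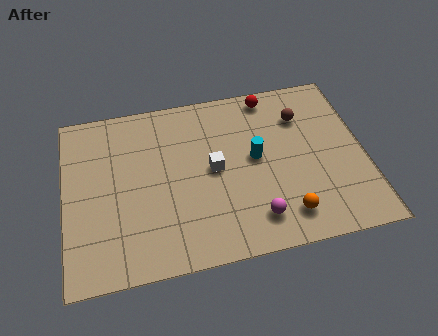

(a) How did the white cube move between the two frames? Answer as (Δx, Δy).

(0.1, 1.5)

The white cube started near (5.9, 2.8) and ended near (6.0, 4.3).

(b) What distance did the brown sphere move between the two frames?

2.7

From (7.0, 6.7) to (9.7, 6.2), the brown sphere covered √(2.7² + 0.5²) ≈ 2.7 units.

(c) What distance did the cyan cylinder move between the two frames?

2.8

From (9.6, 6.6) to (7.7, 4.5), the cyan cylinder covered √(1.9² + 2.1²) ≈ 2.8 units.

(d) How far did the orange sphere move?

2.7

The orange sphere moved from about (8.7, 4.2) to (8.7, 1.5), a distance of √(0.0² + 2.7²) ≈ 2.7.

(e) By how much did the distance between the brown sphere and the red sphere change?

-2.0

They were about 3.8 units apart before and 1.8 after — 2.0 units closer together.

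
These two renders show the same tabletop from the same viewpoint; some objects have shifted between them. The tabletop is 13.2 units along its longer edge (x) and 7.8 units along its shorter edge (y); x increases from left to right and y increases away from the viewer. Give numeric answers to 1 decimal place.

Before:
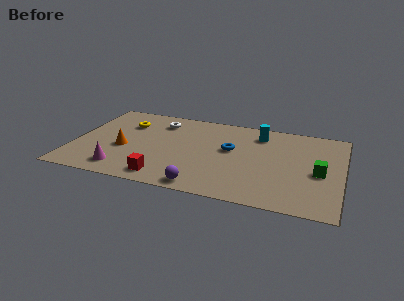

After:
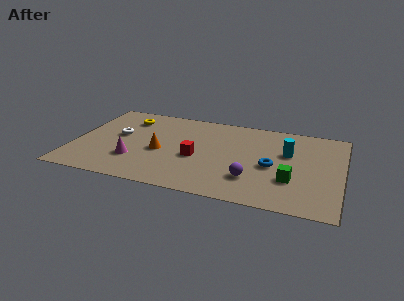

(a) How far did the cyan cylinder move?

2.1

The cyan cylinder was near (9.0, 6.3) before and (10.5, 4.9) after, so it travelled √(1.5² + 1.4²) ≈ 2.1 units.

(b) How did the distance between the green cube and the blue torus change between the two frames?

-3.1

Before: roughly 4.5 units apart; after: 1.4. That's 3.1 units closer together.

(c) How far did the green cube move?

1.6

From (12.1, 3.5) to (10.8, 2.5), the green cube covered √(1.3² + 1.0²) ≈ 1.6 units.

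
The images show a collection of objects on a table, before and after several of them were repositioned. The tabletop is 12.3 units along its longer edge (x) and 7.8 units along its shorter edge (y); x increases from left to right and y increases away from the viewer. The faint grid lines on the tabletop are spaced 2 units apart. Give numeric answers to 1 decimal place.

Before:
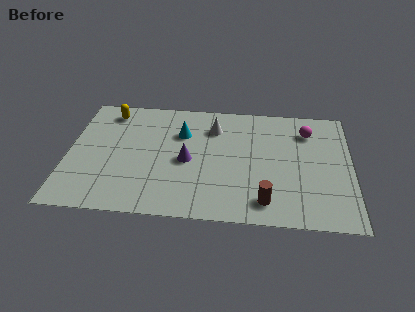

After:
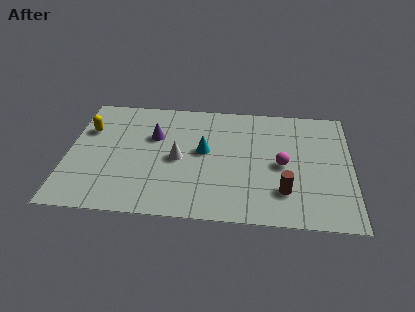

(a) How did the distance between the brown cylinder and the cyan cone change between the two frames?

-1.3

They were about 5.5 units apart before and 4.2 after — 1.3 units closer together.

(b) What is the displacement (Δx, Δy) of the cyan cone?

(1.0, -1.1)

The cyan cone started near (4.9, 5.4) and ended near (5.9, 4.3).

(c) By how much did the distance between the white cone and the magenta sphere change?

+0.4

The distance was about 4.1 in the first image and 4.5 in the second, so they moved 0.4 units further apart.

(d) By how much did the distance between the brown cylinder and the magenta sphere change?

-3.3

The distance was about 5.0 in the first image and 1.7 in the second, so they moved 3.3 units closer together.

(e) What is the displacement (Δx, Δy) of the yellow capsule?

(-0.9, -1.3)

The yellow capsule started near (1.7, 6.6) and ended near (0.8, 5.3).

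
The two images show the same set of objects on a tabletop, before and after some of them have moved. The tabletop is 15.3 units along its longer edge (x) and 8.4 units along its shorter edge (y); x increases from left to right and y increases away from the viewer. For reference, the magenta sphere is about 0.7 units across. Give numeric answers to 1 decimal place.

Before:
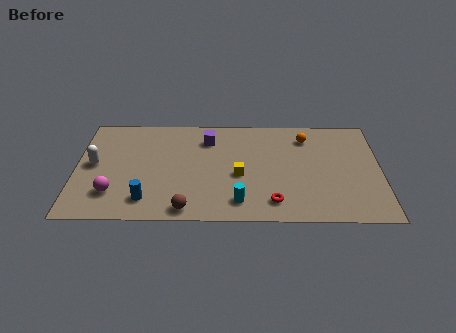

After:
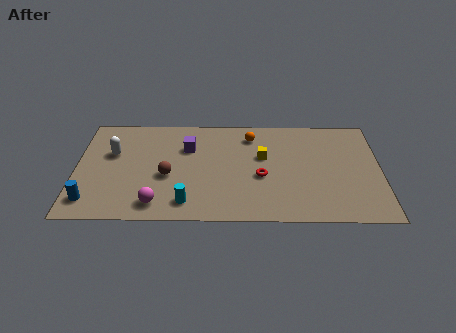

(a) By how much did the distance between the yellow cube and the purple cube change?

+0.6

They were about 3.3 units apart before and 3.9 after — 0.6 units further apart.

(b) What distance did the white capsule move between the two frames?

1.3

From (0.9, 4.4) to (1.8, 5.3), the white capsule covered √(0.9² + 0.9²) ≈ 1.3 units.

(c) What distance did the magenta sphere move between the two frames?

2.3

From (1.9, 2.1) to (4.1, 1.3), the magenta sphere covered √(2.2² + 0.8²) ≈ 2.3 units.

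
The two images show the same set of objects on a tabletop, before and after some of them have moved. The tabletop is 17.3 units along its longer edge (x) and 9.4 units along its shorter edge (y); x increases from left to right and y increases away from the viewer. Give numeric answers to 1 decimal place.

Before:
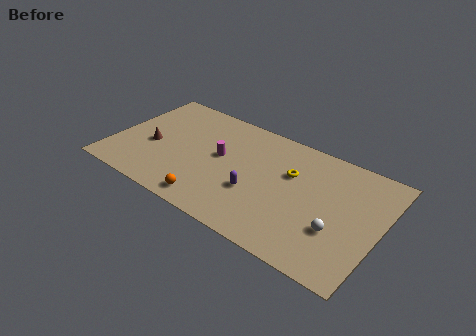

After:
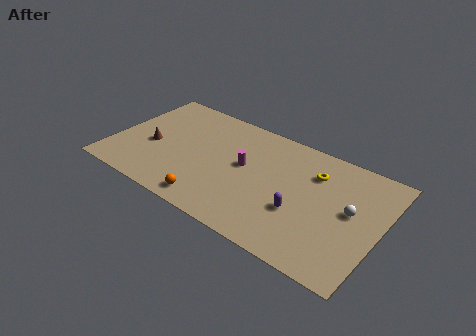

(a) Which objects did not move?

the brown cone and the orange sphere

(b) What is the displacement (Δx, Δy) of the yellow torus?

(1.4, 0.8)

The yellow torus started near (11.4, 6.1) and ended near (12.8, 6.9).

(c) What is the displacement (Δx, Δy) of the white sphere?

(0.6, 1.9)

The white sphere started near (14.8, 3.2) and ended near (15.4, 5.1).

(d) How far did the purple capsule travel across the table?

2.9

The purple capsule moved from about (9.5, 3.4) to (12.4, 3.4), a distance of √(2.9² + 0.0²) ≈ 2.9.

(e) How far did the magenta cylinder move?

1.6

The magenta cylinder moved from about (6.9, 5.2) to (8.5, 5.2), a distance of √(1.6² + 0.0²) ≈ 1.6.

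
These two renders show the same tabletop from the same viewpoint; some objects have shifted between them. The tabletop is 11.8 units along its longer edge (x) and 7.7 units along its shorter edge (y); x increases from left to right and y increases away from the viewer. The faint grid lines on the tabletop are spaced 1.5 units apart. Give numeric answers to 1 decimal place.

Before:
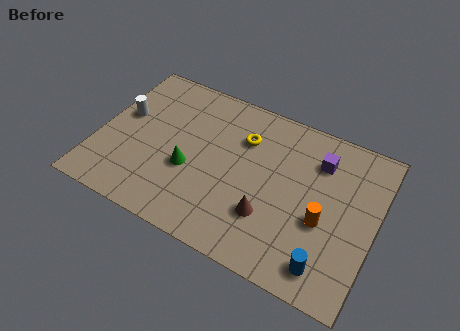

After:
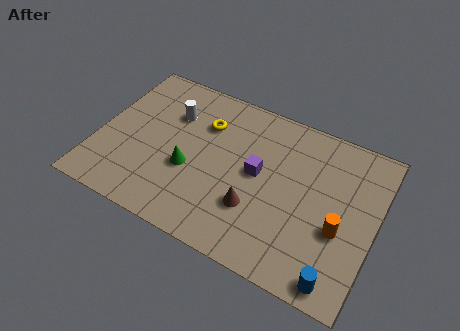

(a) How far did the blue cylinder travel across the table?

0.6

The blue cylinder moved from about (10.1, 1.2) to (10.6, 0.8), a distance of √(0.5² + 0.4²) ≈ 0.6.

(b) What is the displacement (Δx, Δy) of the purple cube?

(-2.4, -1.7)

The purple cube was at about (9.2, 5.8) and moved to about (6.8, 4.1).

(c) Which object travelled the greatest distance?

the purple cube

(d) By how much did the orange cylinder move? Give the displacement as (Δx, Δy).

(0.7, -0.1)

The orange cylinder was at about (9.7, 3.1) and moved to about (10.4, 3.0).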